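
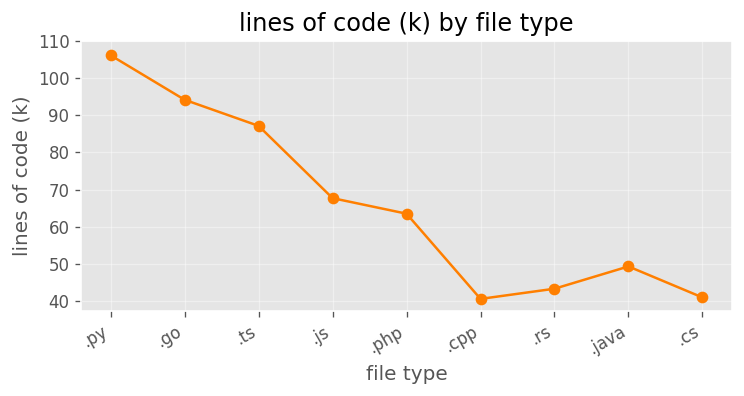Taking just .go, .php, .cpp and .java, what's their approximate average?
≈ 60

(90 + 60 + 40 + 50) / 4 ≈ 60.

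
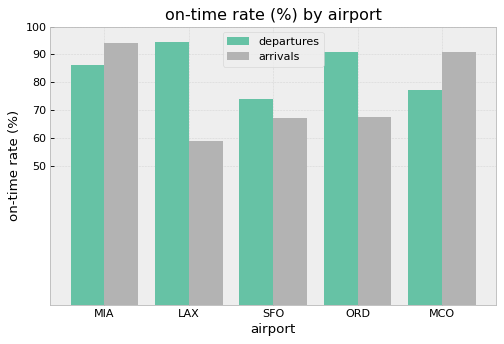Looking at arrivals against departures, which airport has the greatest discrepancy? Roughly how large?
LAX, ≈ 30 %

LAX: arrivals ≈ 60, departures ≈ 90 → gap ≈ 30. Next-largest (ORD) is only ≈ 20.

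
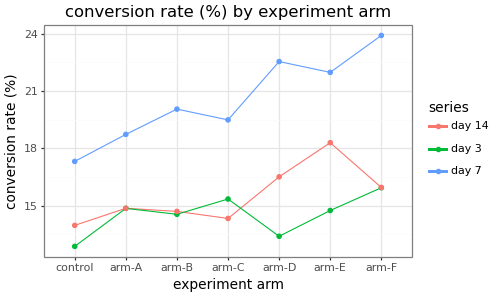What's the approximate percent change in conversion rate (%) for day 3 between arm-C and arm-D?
≈ -13.3%

arm-C ≈ 15, arm-D ≈ 13; (13 − 15) / 15 ≈ -13.3%.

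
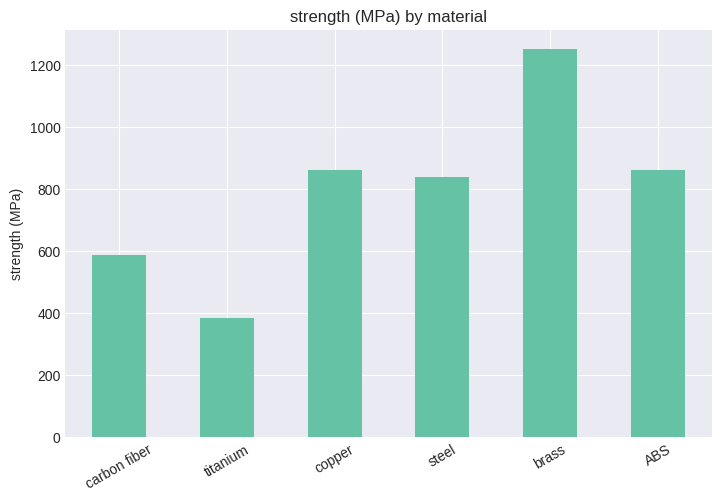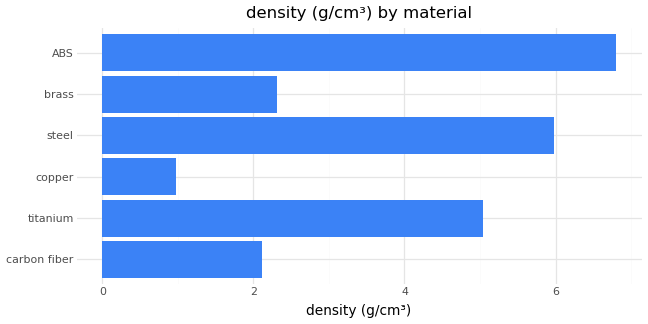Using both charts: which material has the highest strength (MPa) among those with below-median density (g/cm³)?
brass

Chart 2 median density (g/cm³) ≈ 4; below-median materials: carbon fiber, copper, brass. Among those, brass has the highest strength (MPa) (≈ 1200).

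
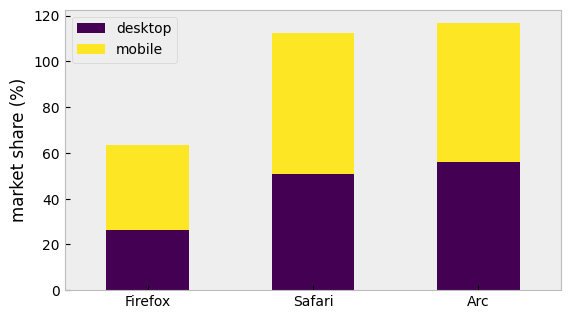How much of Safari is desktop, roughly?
≈ 50

desktop top ≈ 50, bottom ≈ 0; segment ≈ 50.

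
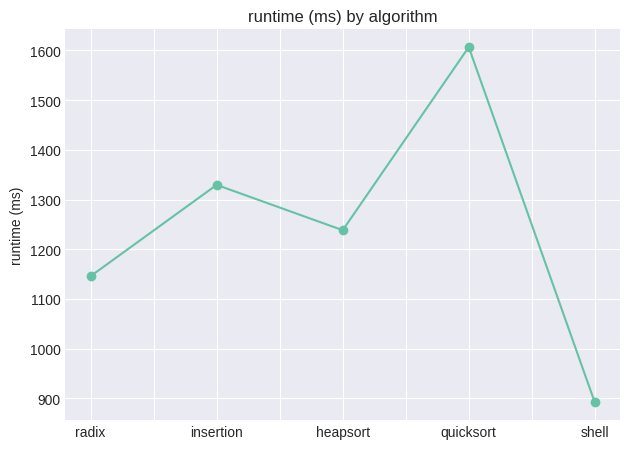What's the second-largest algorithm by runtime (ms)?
insertion

Top 3: quicksort ≈ 1600, insertion ≈ 1300, heapsort ≈ 1200.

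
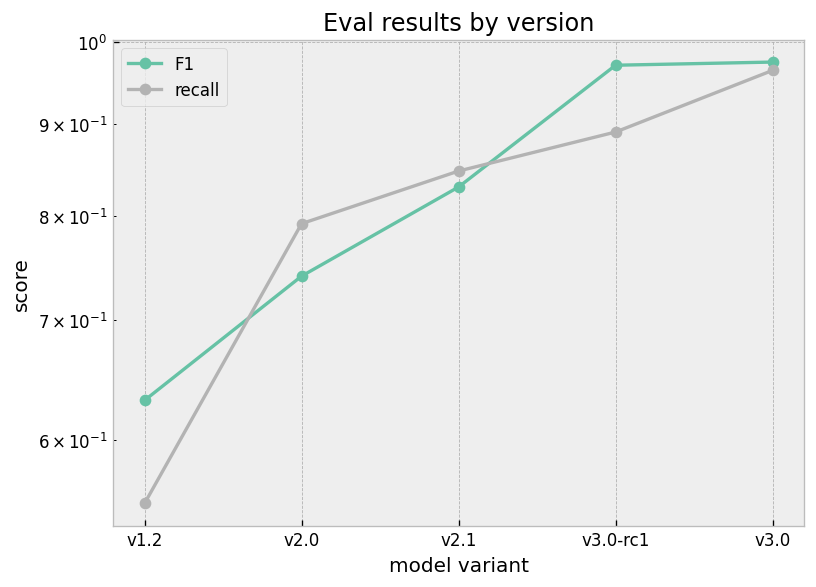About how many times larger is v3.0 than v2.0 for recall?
≈ 1.19×

v3.0 ≈ 0.95, v2.0 ≈ 0.80; 0.95/0.80 ≈ 1.19.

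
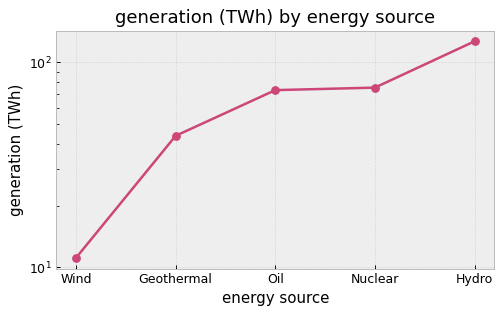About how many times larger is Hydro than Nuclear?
Hydro ≈ 130, Nuclear ≈ 80; 130/80 ≈ 1.62.

≈ 1.62×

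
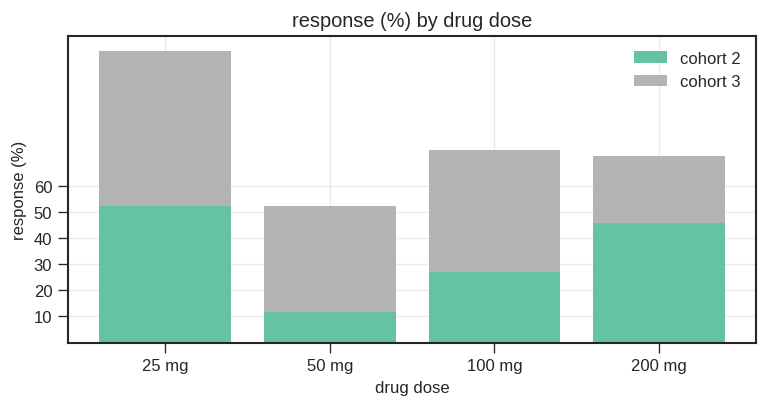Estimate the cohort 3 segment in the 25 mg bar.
≈ 60

cohort 3 top ≈ 110, bottom ≈ 50; segment ≈ 60.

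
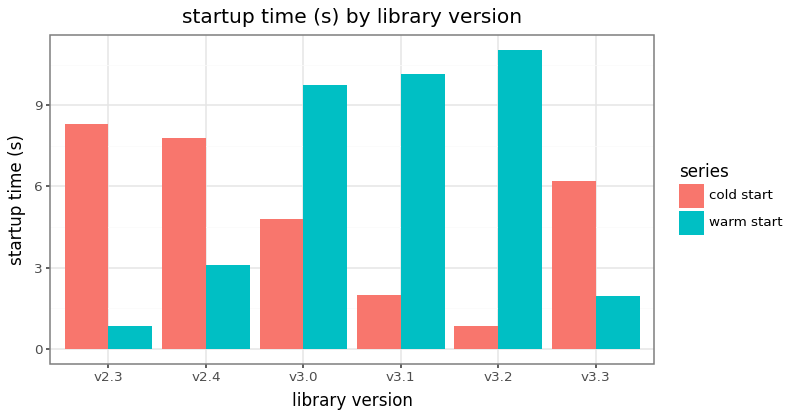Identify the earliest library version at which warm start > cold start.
v3.0

v2.4: warm start ≈ 3 vs cold start ≈ 8 (not yet); v3.0: warm start ≈ 10 vs cold start ≈ 5 (first crossover).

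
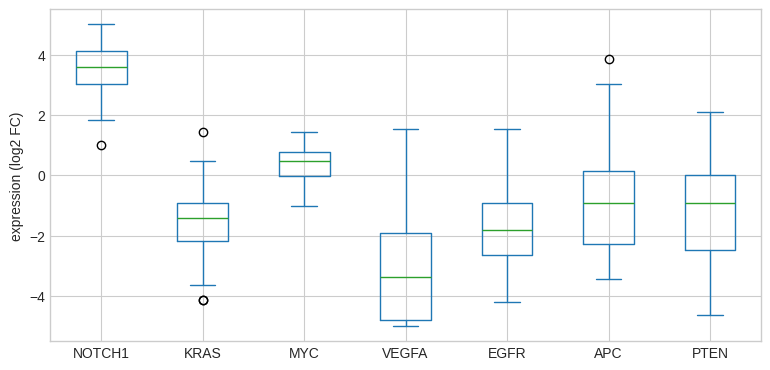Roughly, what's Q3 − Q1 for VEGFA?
≈ 3

Q3 ≈ -2, Q1 ≈ -5; IQR ≈ 3.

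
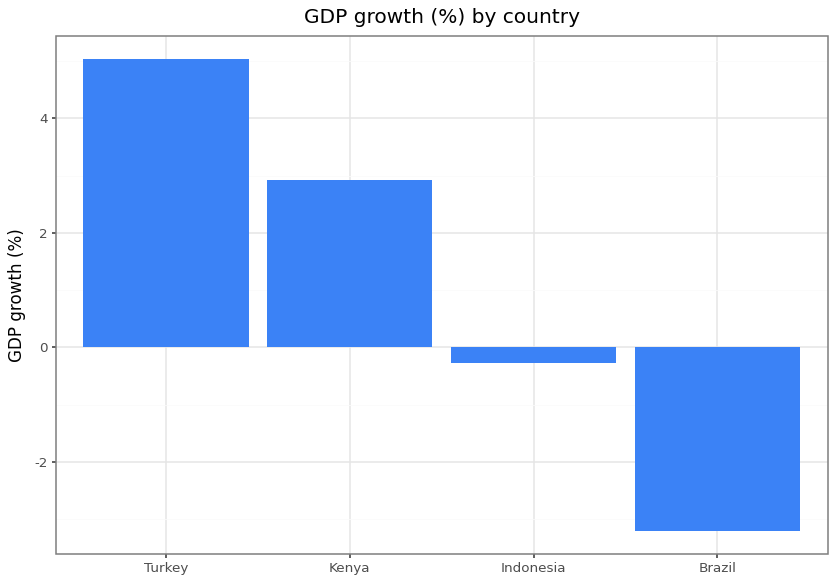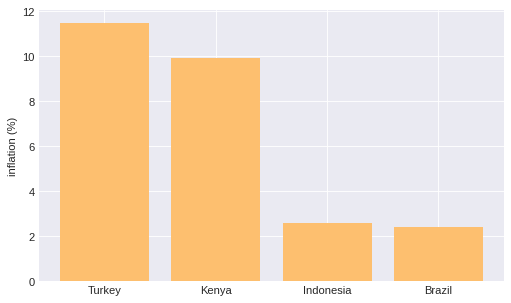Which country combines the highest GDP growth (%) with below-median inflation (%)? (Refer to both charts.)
Indonesia

Chart 2 median inflation (%) ≈ 6; below-median countries: Indonesia, Brazil. Among those, Indonesia has the highest GDP growth (%) (≈ -0.5).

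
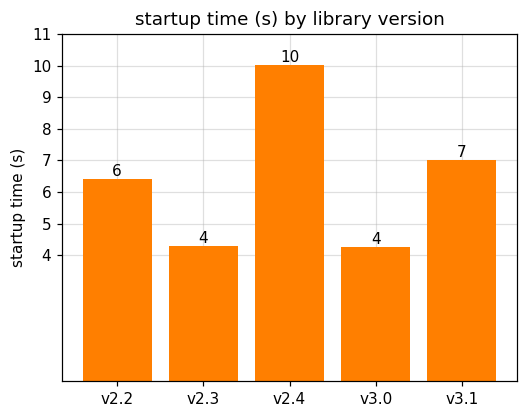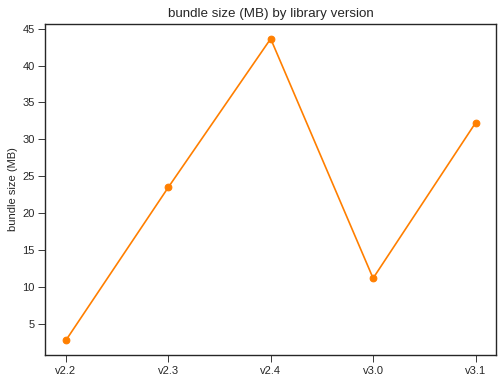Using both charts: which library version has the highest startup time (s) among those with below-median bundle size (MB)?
v2.2

Chart 2 median bundle size (MB) ≈ 25; below-median library versions: v2.2, v3.0. Among those, v2.2 has the highest startup time (s) (≈ 6).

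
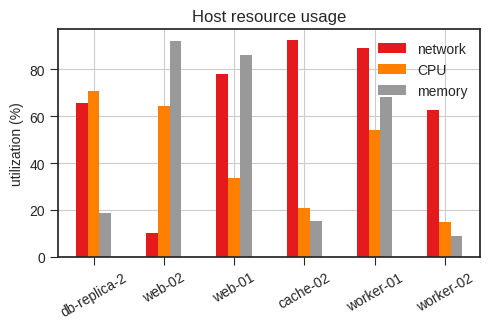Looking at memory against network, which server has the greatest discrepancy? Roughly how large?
web-02, ≈ 80 %

web-02: memory ≈ 90, network ≈ 10 → gap ≈ 80. Next-largest (cache-02) is only ≈ 70.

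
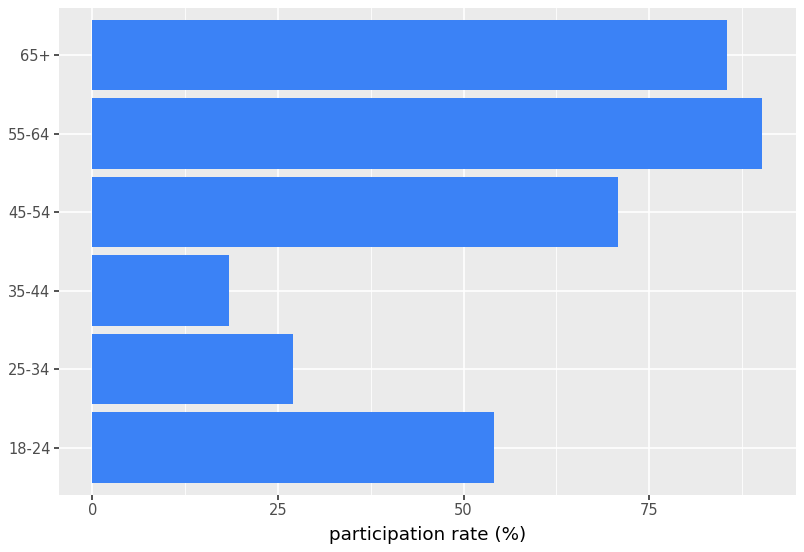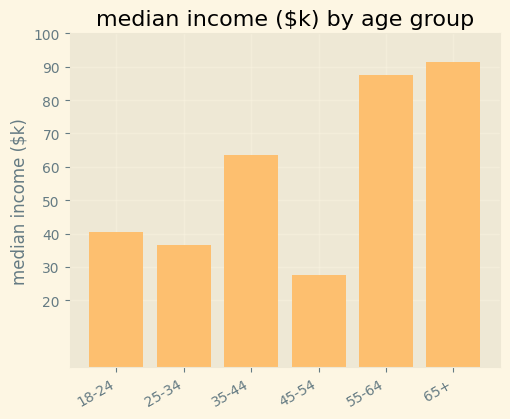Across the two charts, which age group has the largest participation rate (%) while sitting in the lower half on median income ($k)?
Chart 2 median median income ($k) ≈ 50; below-median age groups: 18-24, 25-34, 45-54. Among those, 45-54 has the highest participation rate (%) (≈ 70).

45-54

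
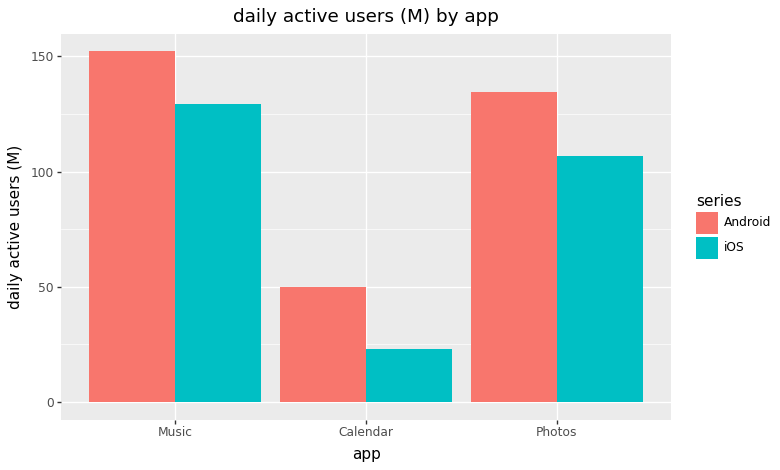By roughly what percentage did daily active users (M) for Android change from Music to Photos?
Music ≈ 160, Photos ≈ 140; (140 − 160) / 160 ≈ -12.5%.

≈ -12.5%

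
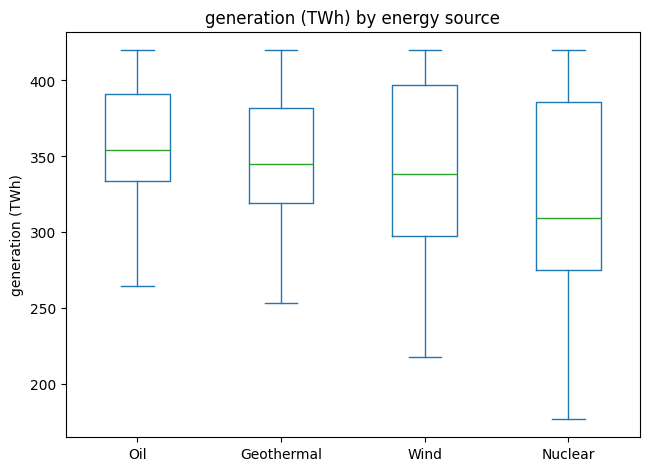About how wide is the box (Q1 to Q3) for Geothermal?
≈ 60

Q3 ≈ 380, Q1 ≈ 320; IQR ≈ 60.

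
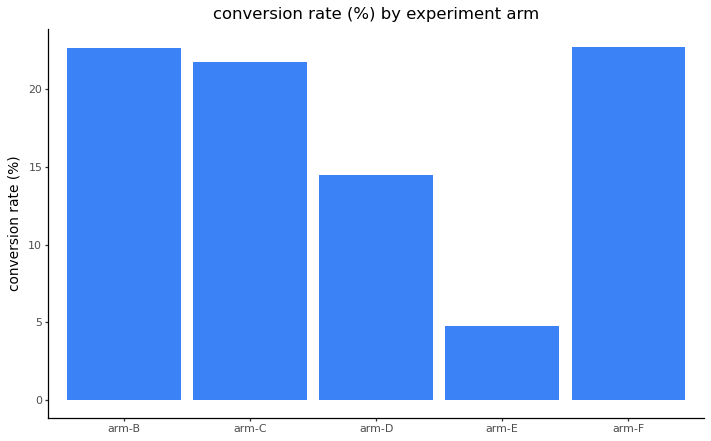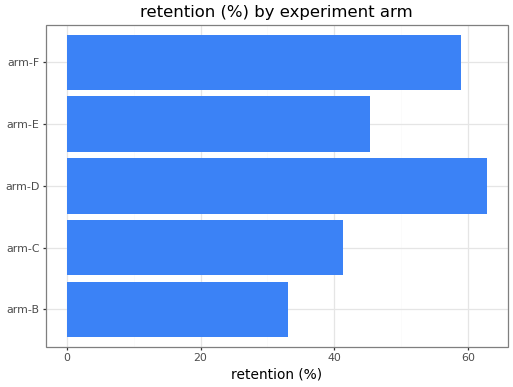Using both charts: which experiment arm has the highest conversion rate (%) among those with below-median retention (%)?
Chart 2 median retention (%) ≈ 50; below-median experiment arms: arm-B, arm-C. Among those, arm-B has the highest conversion rate (%) (≈ 25).

arm-B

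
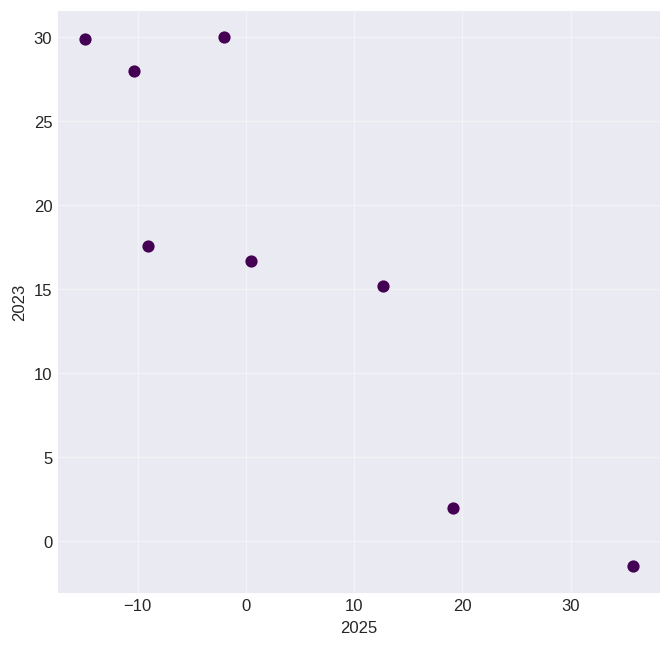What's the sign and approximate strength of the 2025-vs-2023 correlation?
Points are negatively correlated; strong (|r| ≈ 0.9).

negative, strong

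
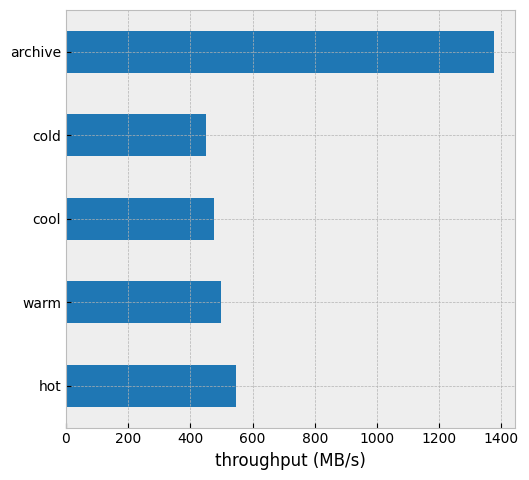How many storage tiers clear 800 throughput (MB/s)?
Above 800: archive.

1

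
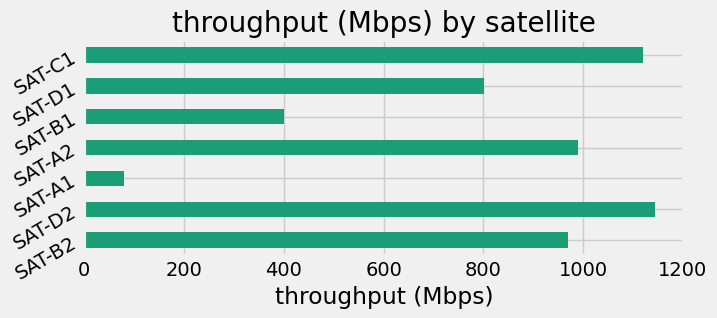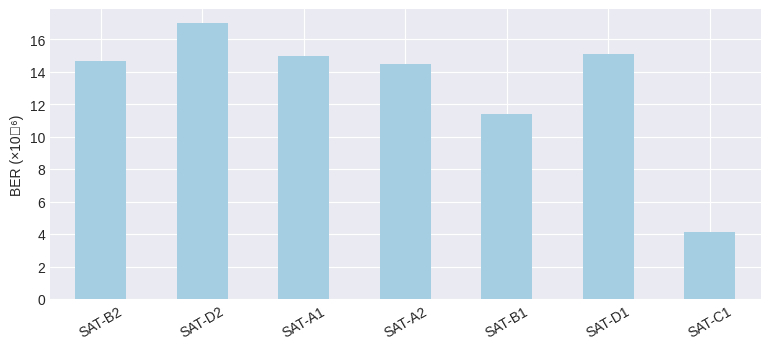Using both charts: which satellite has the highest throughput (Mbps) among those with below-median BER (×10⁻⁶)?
Chart 2 median BER (×10⁻⁶) ≈ 14; below-median satellites: SAT-A2, SAT-B1, SAT-C1. Among those, SAT-C1 has the highest throughput (Mbps) (≈ 1200).

SAT-C1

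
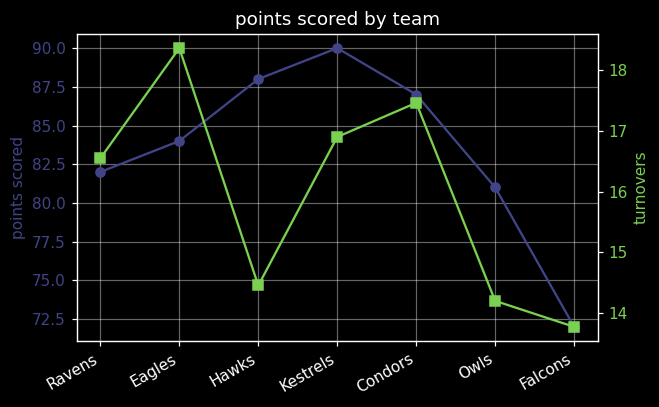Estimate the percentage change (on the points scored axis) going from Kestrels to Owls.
≈ -11.1%

Kestrels ≈ 90, Owls ≈ 80; (80 − 90) / 90 ≈ -11.1%.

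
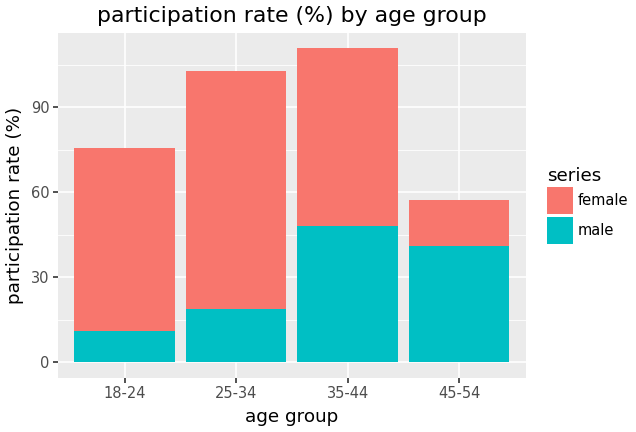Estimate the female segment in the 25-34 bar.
female top ≈ 100, bottom ≈ 20; segment ≈ 80.

≈ 80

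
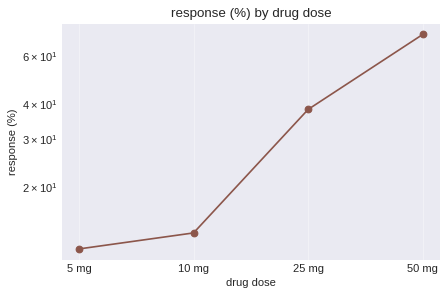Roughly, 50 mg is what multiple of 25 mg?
≈ 1.75×

50 mg ≈ 70, 25 mg ≈ 40; 70/40 ≈ 1.75.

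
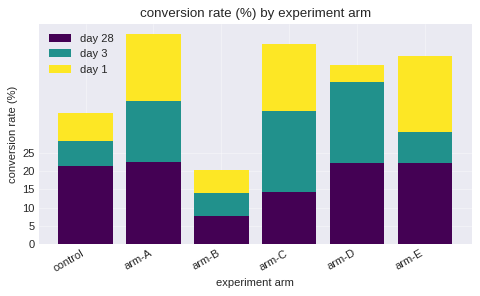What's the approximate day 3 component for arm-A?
≈ 20

day 3 top ≈ 40, bottom ≈ 20; segment ≈ 20.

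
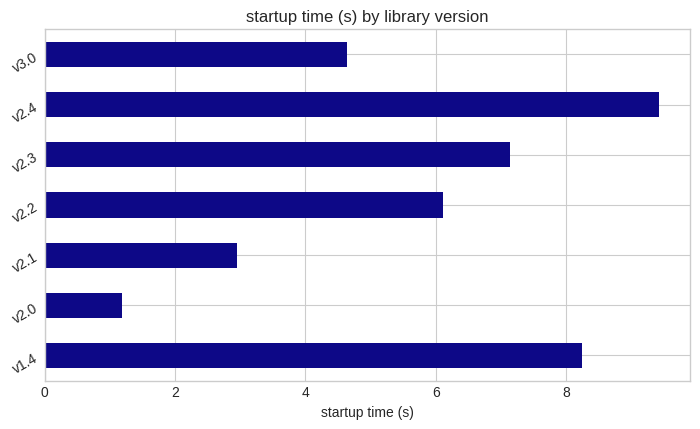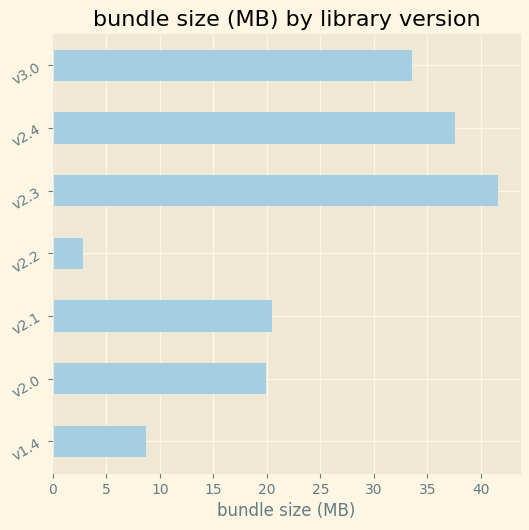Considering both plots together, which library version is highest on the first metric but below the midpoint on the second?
v1.4

Chart 2 median bundle size (MB) ≈ 20; below-median library versions: v1.4, v2.0, v2.2. Among those, v1.4 has the highest startup time (s) (≈ 8).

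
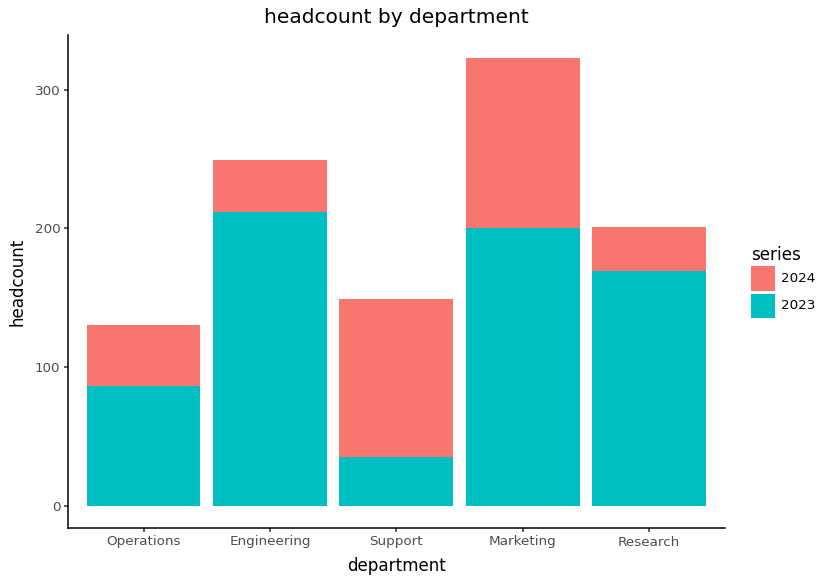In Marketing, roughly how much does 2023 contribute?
2023 top ≈ 200, bottom ≈ 0; segment ≈ 200.

≈ 200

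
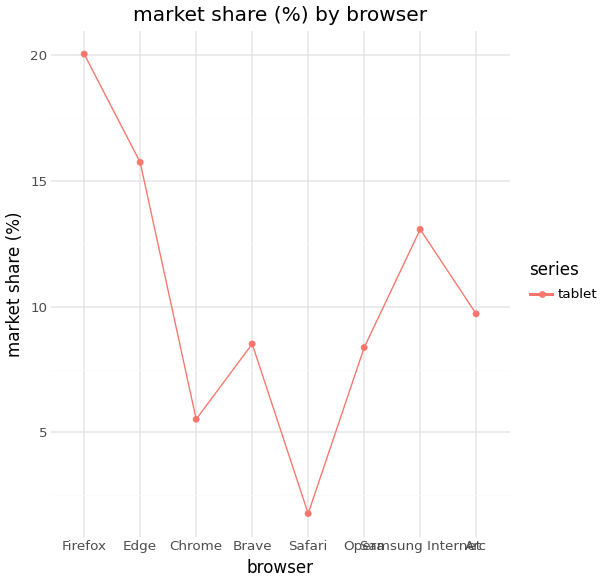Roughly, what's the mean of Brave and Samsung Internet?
≈ 11

(8 + 14) / 2 ≈ 11.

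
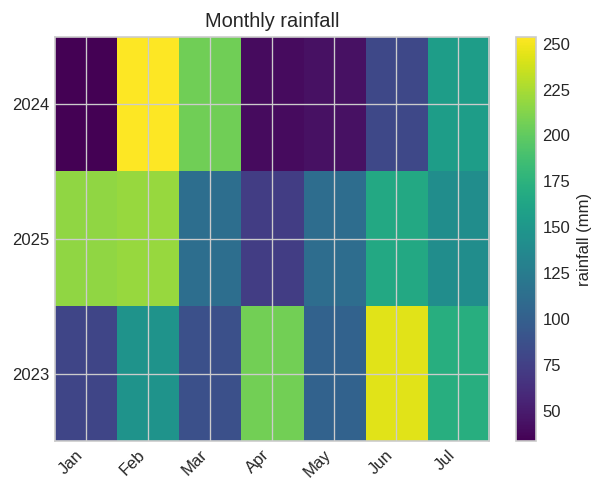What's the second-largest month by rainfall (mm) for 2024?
Top 3 for 2024: Feb ≈ 260, Mar ≈ 200, Jul ≈ 160.

Mar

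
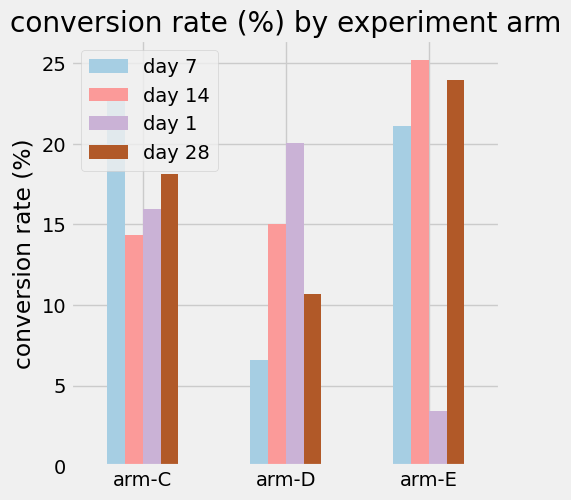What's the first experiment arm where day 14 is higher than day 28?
arm-C: day 14 ≈ 15 vs day 28 ≈ 20 (not yet); arm-D: day 14 ≈ 15 vs day 28 ≈ 10 (first crossover).

arm-D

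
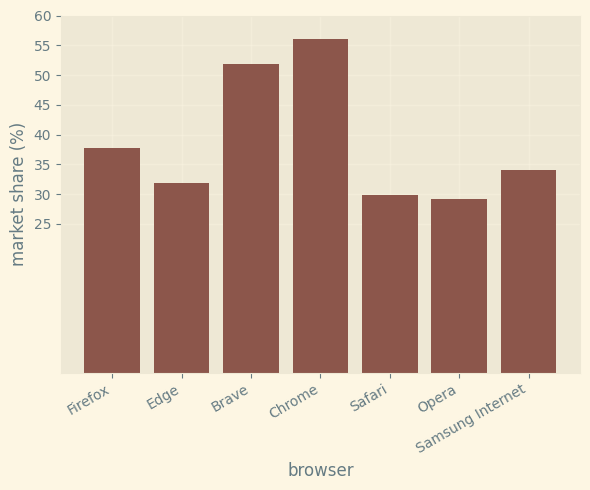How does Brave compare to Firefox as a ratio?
Brave ≈ 50, Firefox ≈ 40; 50/40 ≈ 1.25.

≈ 1.25×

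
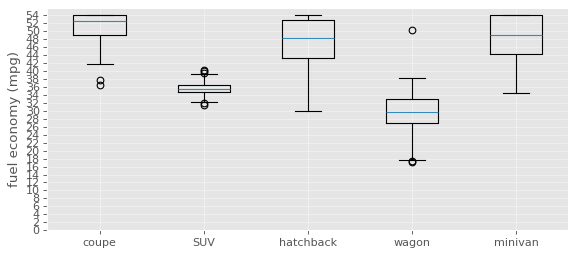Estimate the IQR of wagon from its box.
Q3 ≈ 32, Q1 ≈ 26; IQR ≈ 6.

≈ 6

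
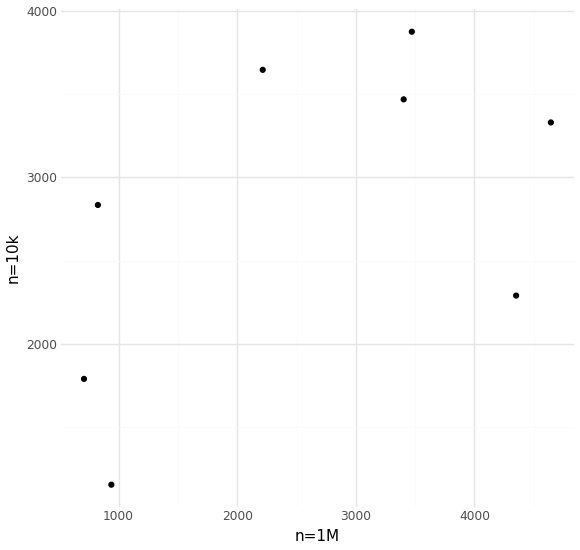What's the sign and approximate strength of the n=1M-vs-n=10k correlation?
positive, moderate

Points are positively correlated; moderate (|r| ≈ 0.5).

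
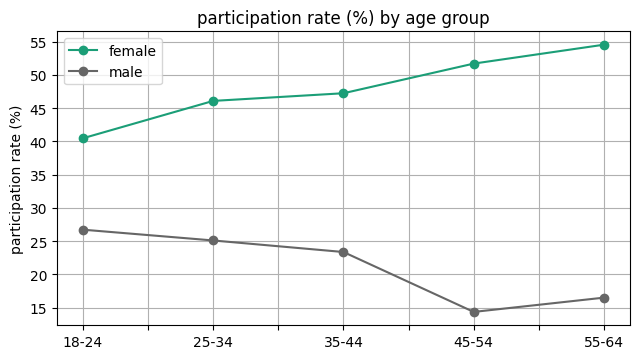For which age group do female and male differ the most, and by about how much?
55-64: female ≈ 55, male ≈ 15 → gap ≈ 40. Next-largest (45-54) is only ≈ 35.

55-64, ≈ 40 %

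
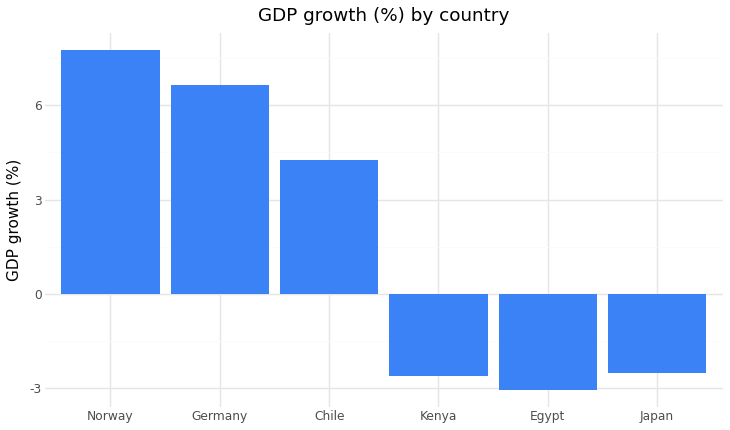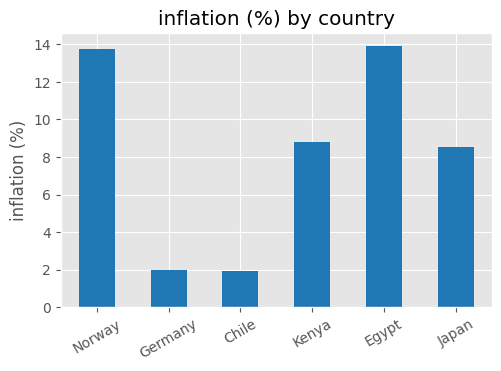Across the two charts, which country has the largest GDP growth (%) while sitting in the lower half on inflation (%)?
Chart 2 median inflation (%) ≈ 8; below-median countries: Germany, Chile, Japan. Among those, Germany has the highest GDP growth (%) (≈ 7).

Germany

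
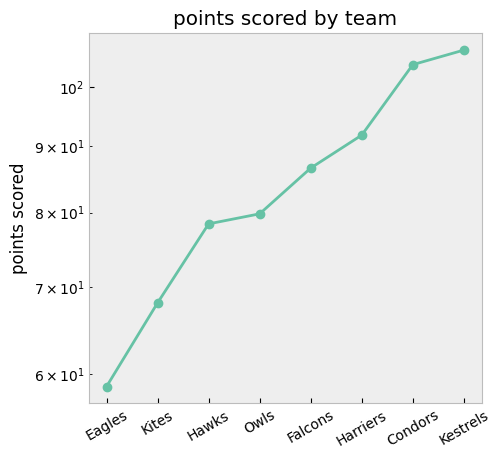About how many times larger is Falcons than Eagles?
Falcons ≈ 85, Eagles ≈ 60; 85/60 ≈ 1.42.

≈ 1.42×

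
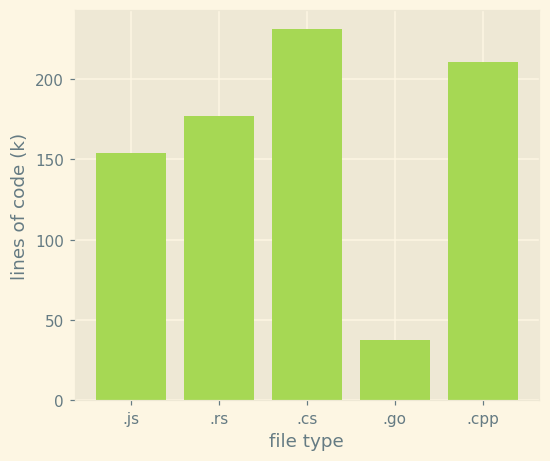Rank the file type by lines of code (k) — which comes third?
.rs

Top 4: .cs ≈ 240, .cpp ≈ 220, .rs ≈ 180, .js ≈ 160.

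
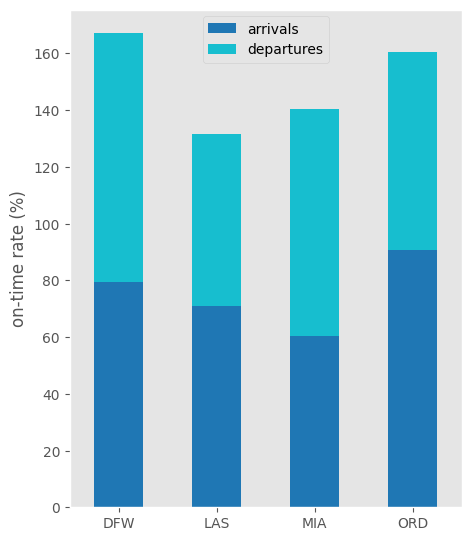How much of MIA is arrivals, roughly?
arrivals top ≈ 60, bottom ≈ 0; segment ≈ 60.

≈ 60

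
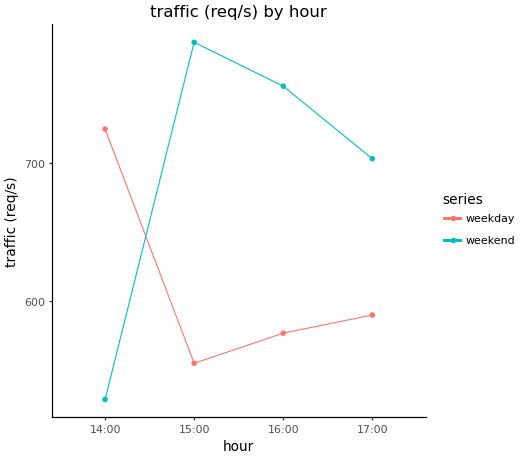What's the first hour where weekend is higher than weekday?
15:00

14:00: weekend ≈ 525 vs weekday ≈ 725 (not yet); 15:00: weekend ≈ 775 vs weekday ≈ 550 (first crossover).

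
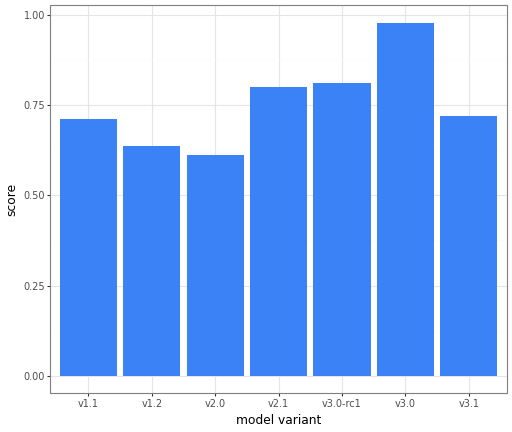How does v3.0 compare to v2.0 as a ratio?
≈ 1.67×

v3.0 ≈ 1.0, v2.0 ≈ 0.6; 1.0/0.6 ≈ 1.67.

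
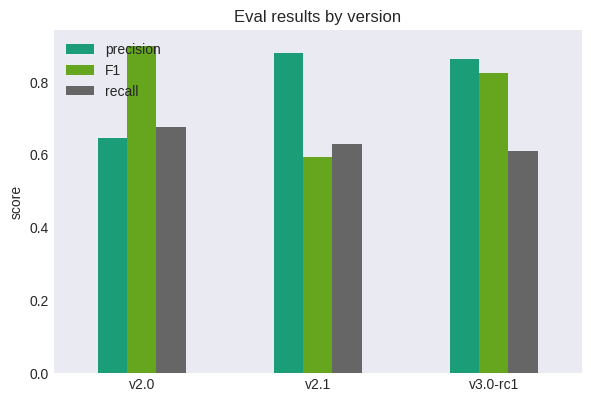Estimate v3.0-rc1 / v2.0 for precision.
≈ 1.5×

v3.0-rc1 ≈ 0.9, v2.0 ≈ 0.6; 0.9/0.6 ≈ 1.5.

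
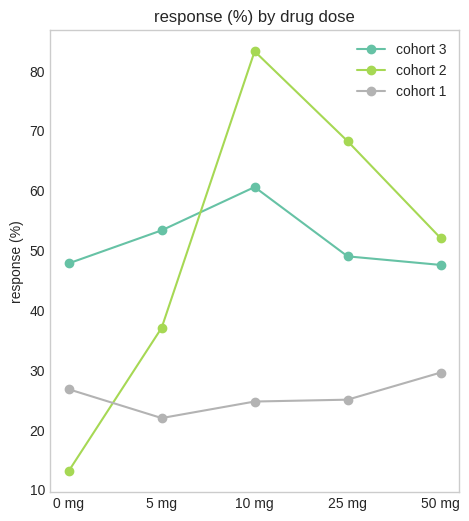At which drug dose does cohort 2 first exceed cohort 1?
5 mg

0 mg: cohort 2 ≈ 10 vs cohort 1 ≈ 30 (not yet); 5 mg: cohort 2 ≈ 40 vs cohort 1 ≈ 20 (first crossover).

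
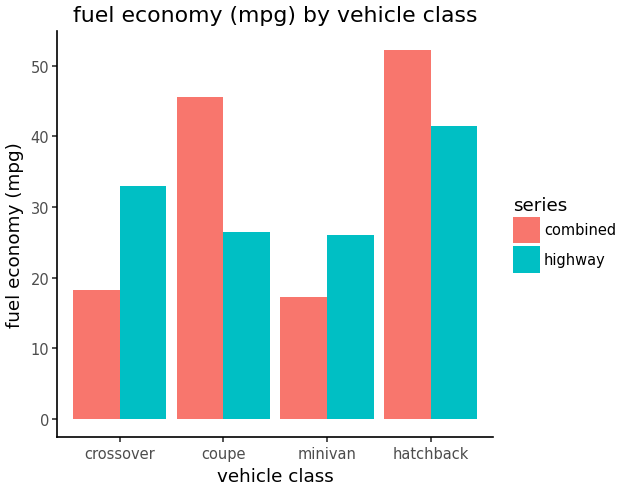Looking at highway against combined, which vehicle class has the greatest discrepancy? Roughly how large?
coupe: highway ≈ 25, combined ≈ 45 → gap ≈ 20. Next-largest (crossover) is only ≈ 15.

coupe, ≈ 20 mpg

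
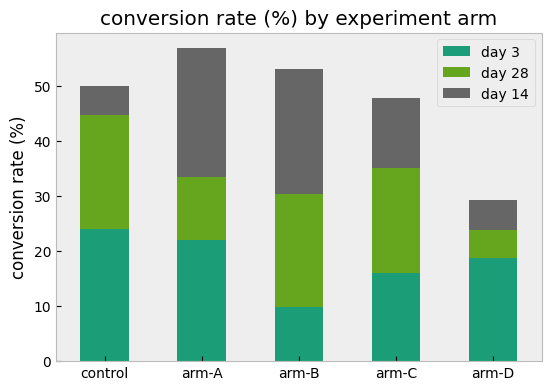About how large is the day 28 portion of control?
day 28 top ≈ 45, bottom ≈ 25; segment ≈ 20.

≈ 20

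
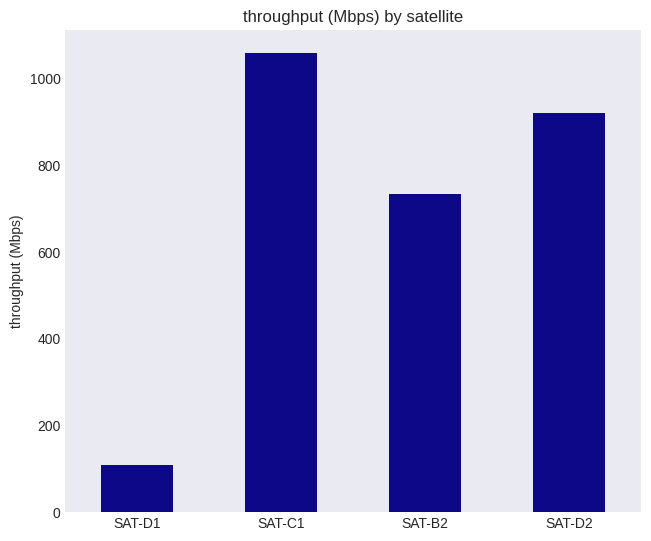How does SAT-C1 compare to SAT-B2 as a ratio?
≈ 1.57×

SAT-C1 ≈ 1100, SAT-B2 ≈ 700; 1100/700 ≈ 1.57.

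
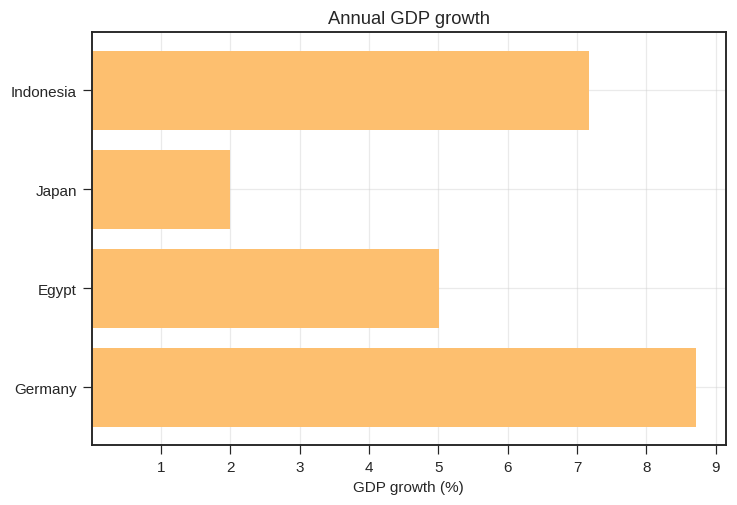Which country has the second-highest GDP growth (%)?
Top 3: Germany ≈ 9, Indonesia ≈ 7, Egypt ≈ 5.

Indonesia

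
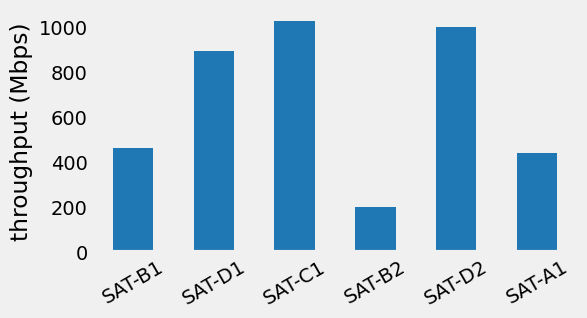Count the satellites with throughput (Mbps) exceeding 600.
Above 600: SAT-D1, SAT-C1, SAT-D2.

3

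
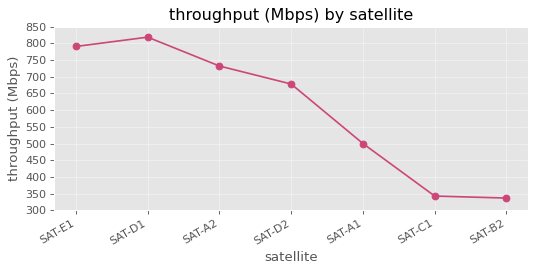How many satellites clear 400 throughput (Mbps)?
Above 400: SAT-E1, SAT-D1, SAT-A2, SAT-D2, SAT-A1.

5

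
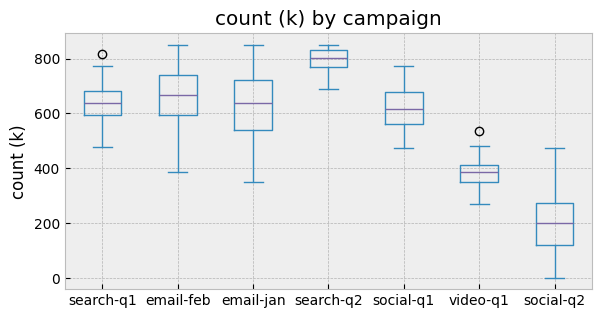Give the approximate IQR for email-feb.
≈ 150

Q3 ≈ 750, Q1 ≈ 600; IQR ≈ 150.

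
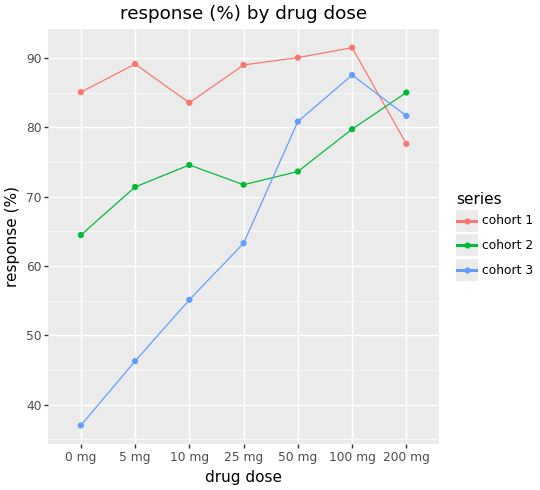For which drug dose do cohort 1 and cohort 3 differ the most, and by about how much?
0 mg, ≈ 50 %

0 mg: cohort 1 ≈ 85, cohort 3 ≈ 35 → gap ≈ 50. Next-largest (5 mg) is only ≈ 45.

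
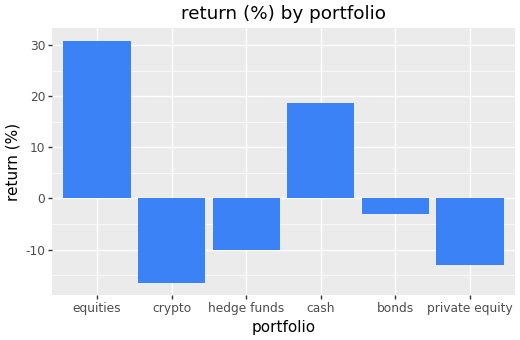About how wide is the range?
≈ 45

Max equities ≈ 30, min crypto ≈ -15; range ≈ 45.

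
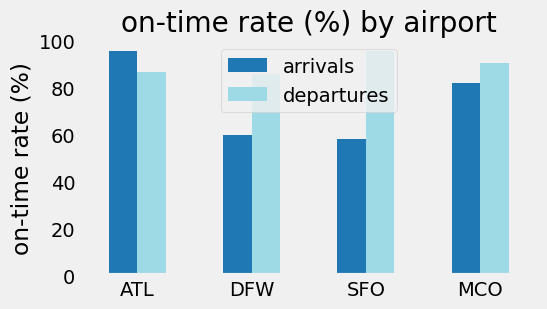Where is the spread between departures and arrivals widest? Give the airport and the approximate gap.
SFO, ≈ 40 %

SFO: departures ≈ 100, arrivals ≈ 60 → gap ≈ 40. Next-largest (DFW) is only ≈ 30.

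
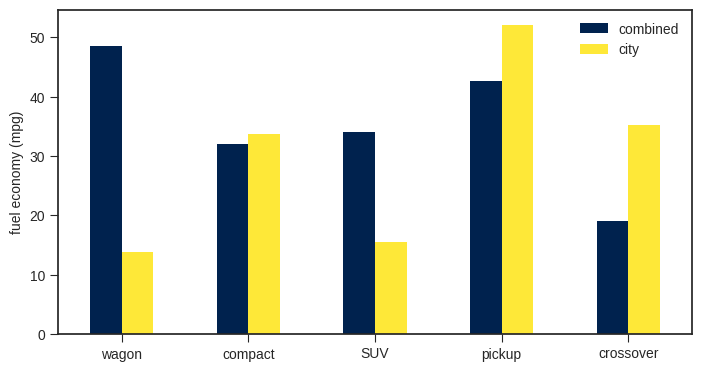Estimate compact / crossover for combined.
≈ 1.5×

compact ≈ 30, crossover ≈ 20; 30/20 ≈ 1.5.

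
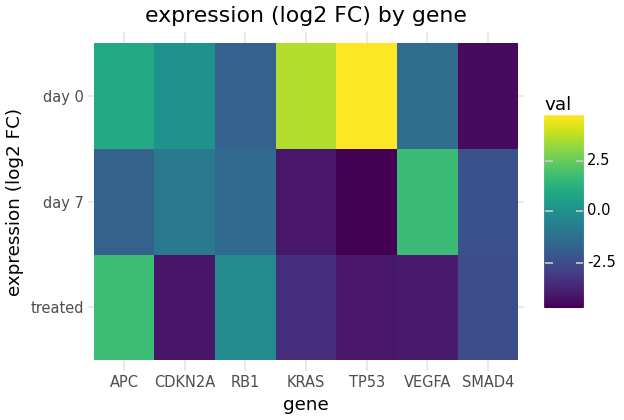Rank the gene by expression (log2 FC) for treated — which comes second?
RB1

Top 3 for treated: APC ≈ 2, RB1 ≈ 0, SMAD4 ≈ -3.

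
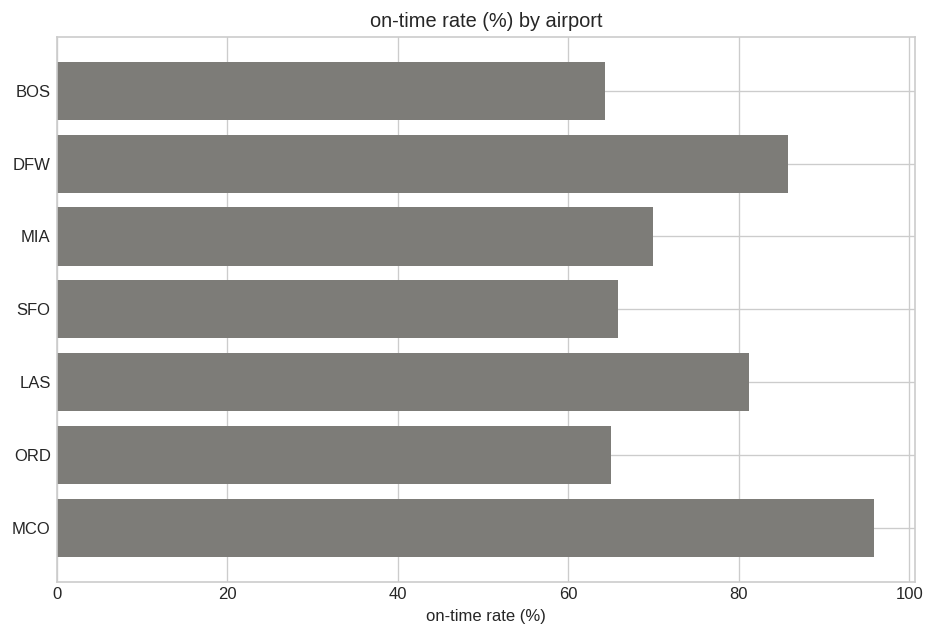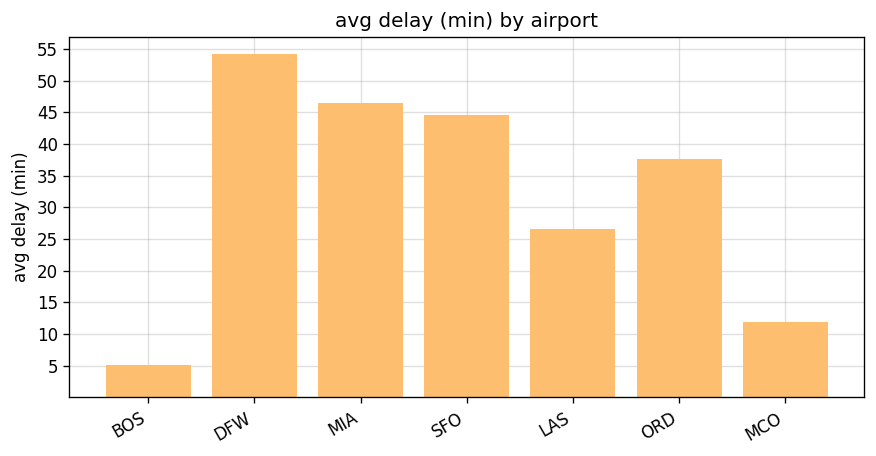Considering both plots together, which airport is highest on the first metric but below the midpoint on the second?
MCO

Chart 2 median avg delay (min) ≈ 40; below-median airports: BOS, LAS, MCO. Among those, MCO has the highest on-time rate (%) (≈ 100).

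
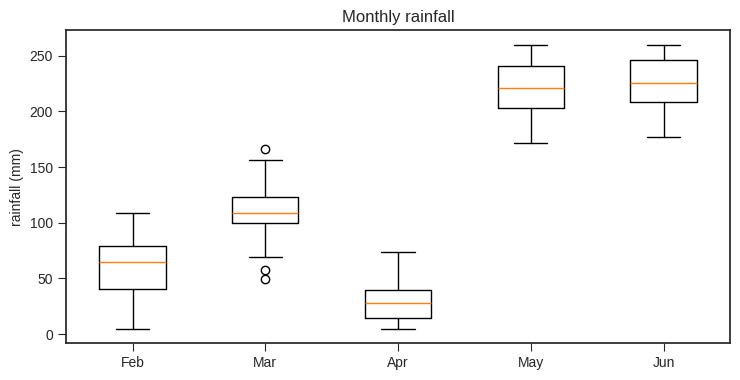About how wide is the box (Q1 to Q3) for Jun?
Q3 ≈ 240, Q1 ≈ 200; IQR ≈ 40.

≈ 40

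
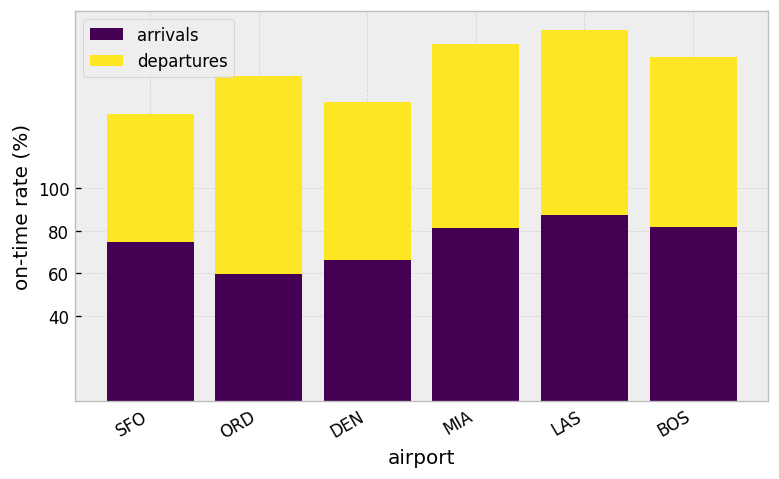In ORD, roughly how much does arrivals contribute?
≈ 60

arrivals top ≈ 60, bottom ≈ 0; segment ≈ 60.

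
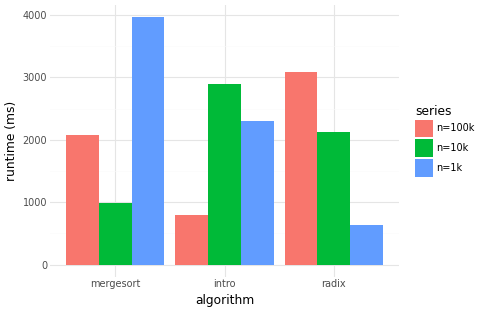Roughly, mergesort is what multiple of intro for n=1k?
≈ 1.6×

mergesort ≈ 4000, intro ≈ 2500; 4000/2500 ≈ 1.6.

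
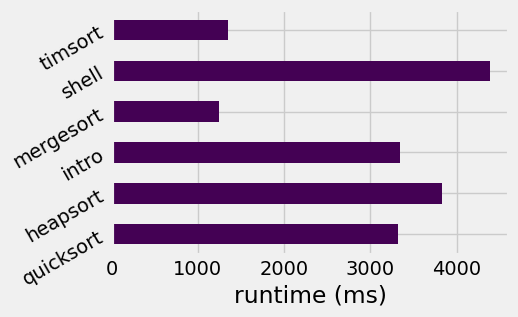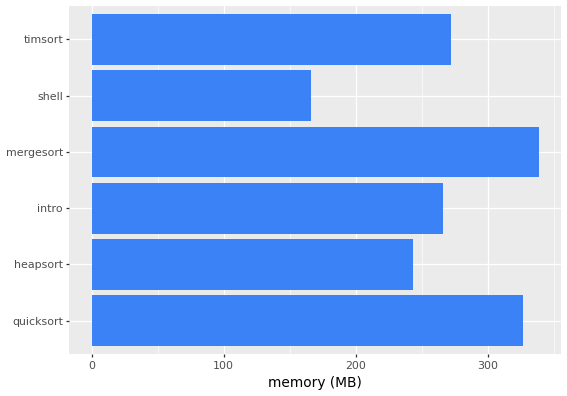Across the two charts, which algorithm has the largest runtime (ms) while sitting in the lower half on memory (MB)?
shell

Chart 2 median memory (MB) ≈ 250; below-median algorithms: heapsort, intro, shell. Among those, shell has the highest runtime (ms) (≈ 4500).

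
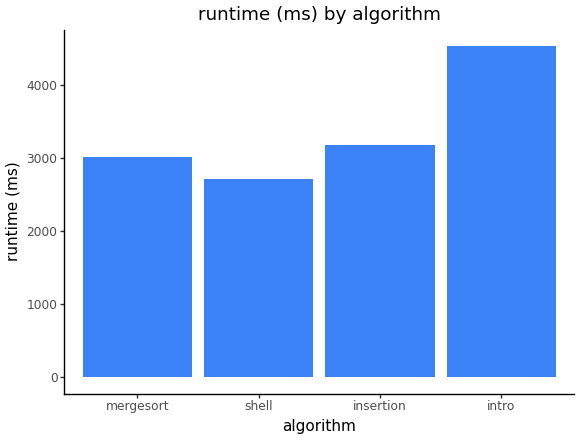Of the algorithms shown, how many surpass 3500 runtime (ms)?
Above 3500: intro.

1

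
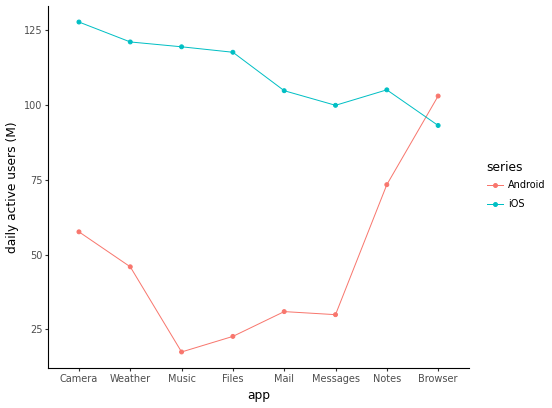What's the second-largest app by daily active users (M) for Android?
Notes

Top 3 for Android: Browser ≈ 100, Notes ≈ 70, Camera ≈ 60.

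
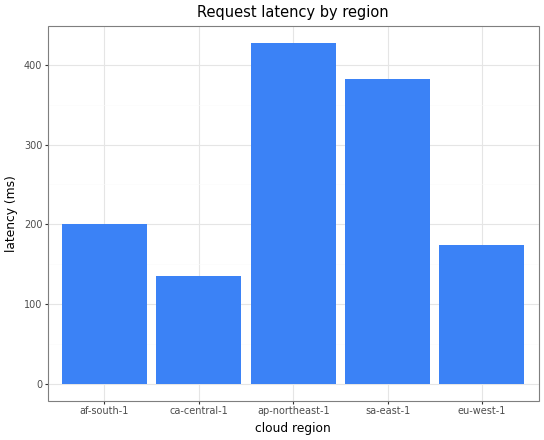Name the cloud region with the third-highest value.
af-south-1

Top 4: ap-northeast-1 ≈ 450, sa-east-1 ≈ 400, af-south-1 ≈ 200, eu-west-1 ≈ 150.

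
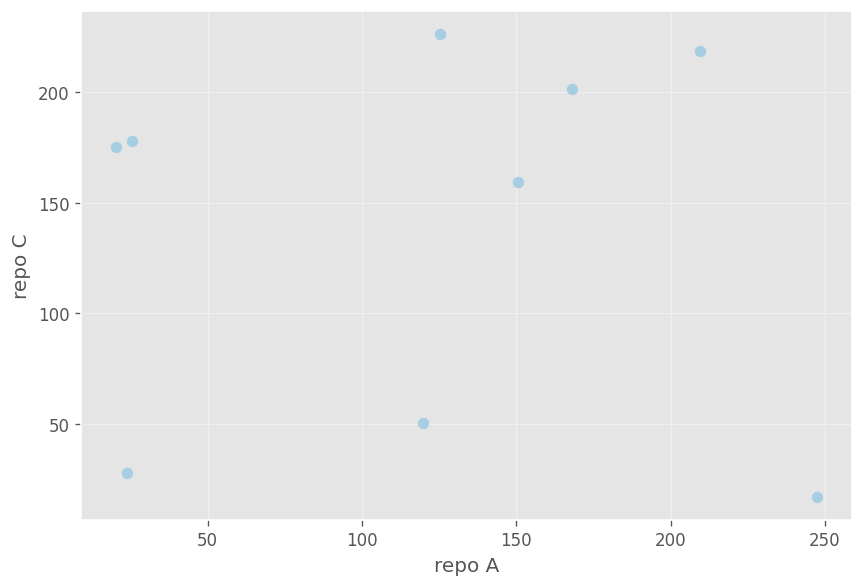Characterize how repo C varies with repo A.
Points are roughly uncorrelated; weak (|r| ≈ 0.0).

no clear correlation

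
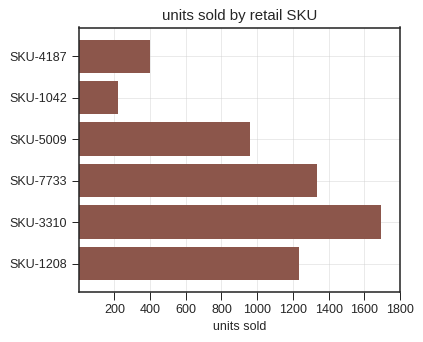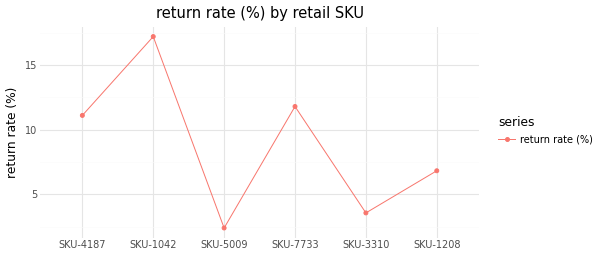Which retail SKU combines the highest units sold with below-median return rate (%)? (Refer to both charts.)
SKU-3310

Chart 2 median return rate (%) ≈ 8; below-median retail SKUs: SKU-5009, SKU-3310, SKU-1208. Among those, SKU-3310 has the highest units sold (≈ 1600).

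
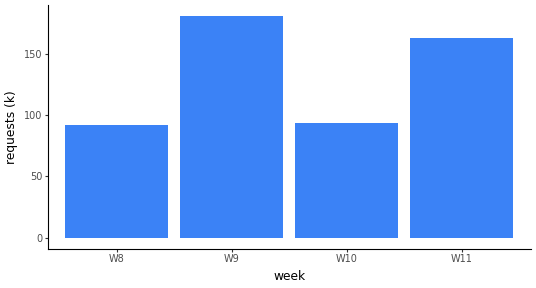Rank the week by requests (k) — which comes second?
W11

Top 3: W9 ≈ 180, W11 ≈ 160, W10 ≈ 100.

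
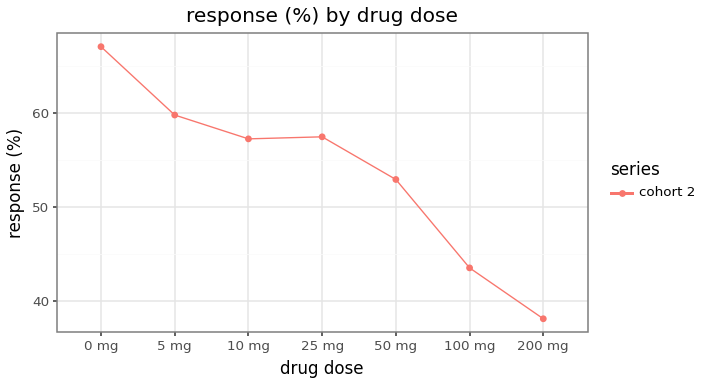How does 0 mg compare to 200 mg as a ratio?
0 mg ≈ 65, 200 mg ≈ 40; 65/40 ≈ 1.62.

≈ 1.62×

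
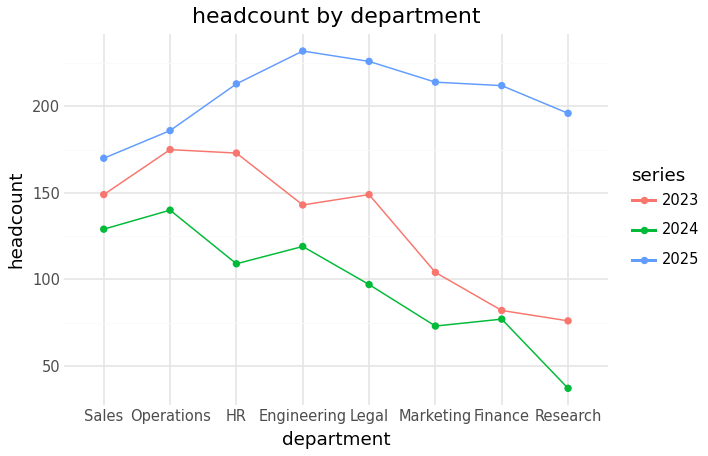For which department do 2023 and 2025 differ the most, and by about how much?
Finance: 2023 ≈ 80, 2025 ≈ 220 → gap ≈ 140. Next-largest (Research) is only ≈ 120.

Finance, ≈ 140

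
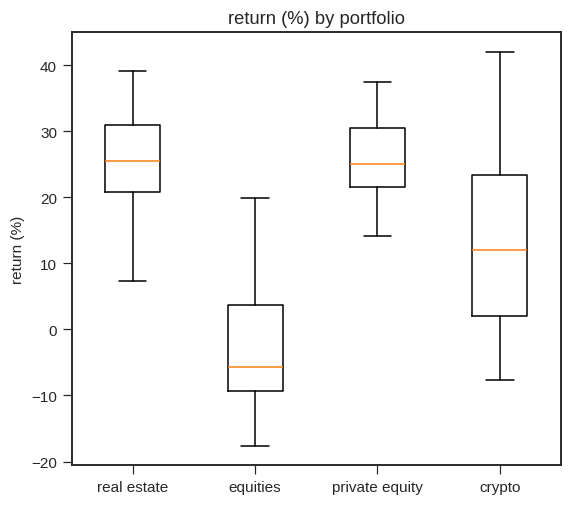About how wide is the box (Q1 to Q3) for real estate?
Q3 ≈ 30, Q1 ≈ 20; IQR ≈ 10.

≈ 10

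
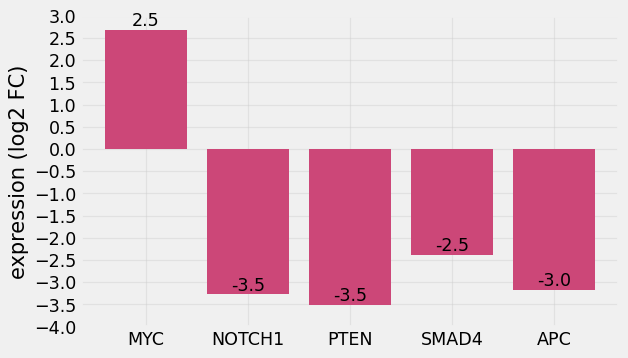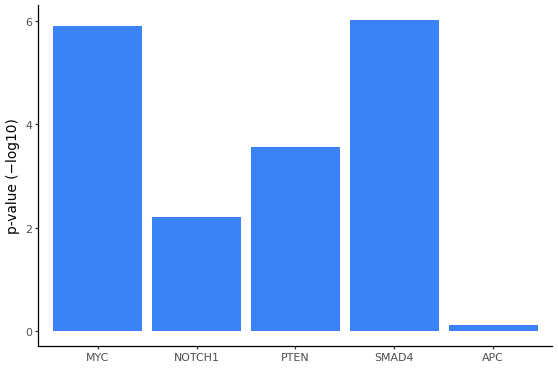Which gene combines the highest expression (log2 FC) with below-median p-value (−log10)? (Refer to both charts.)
APC

Chart 2 median p-value (−log10) ≈ 4; below-median genes: NOTCH1, APC. Among those, APC has the highest expression (log2 FC) (≈ -3).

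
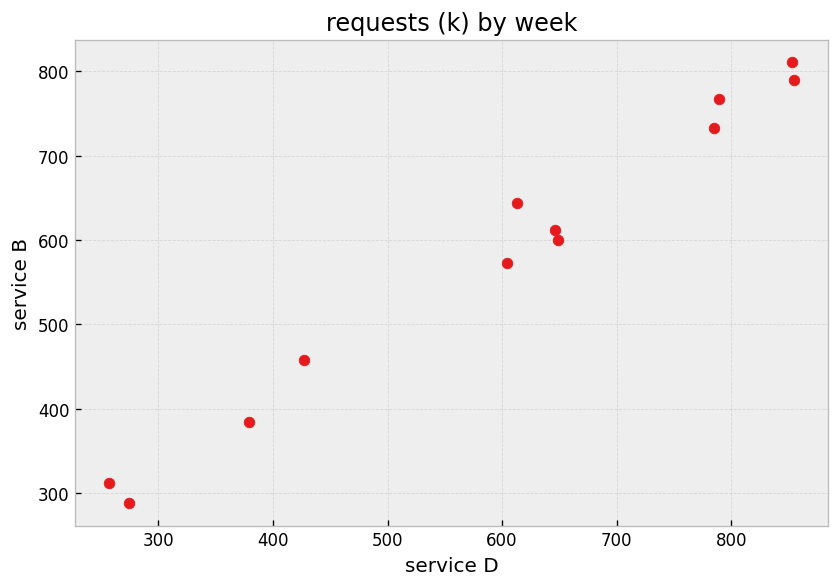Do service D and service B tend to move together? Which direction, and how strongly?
positive, strong

Points are positively correlated; strong (|r| ≈ 1.0).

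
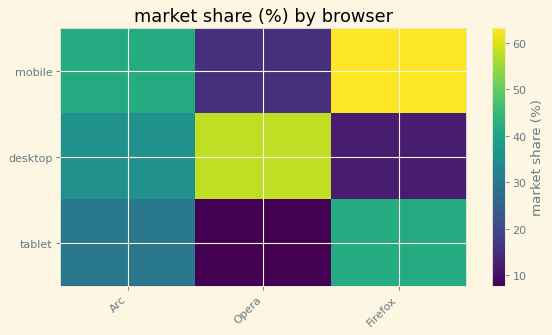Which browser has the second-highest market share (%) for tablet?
Top 3 for tablet: Firefox ≈ 40, Arc ≈ 30, Opera ≈ 10.

Arc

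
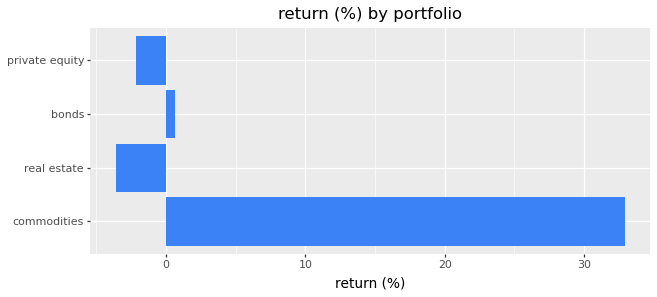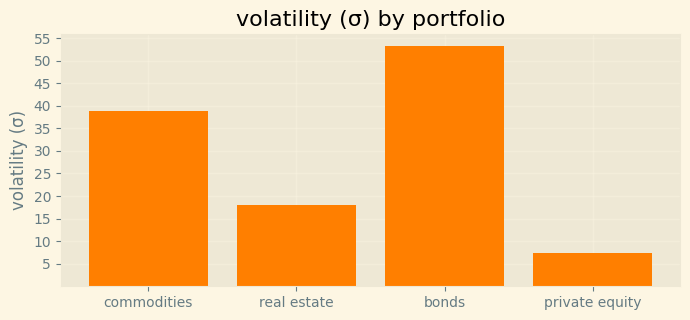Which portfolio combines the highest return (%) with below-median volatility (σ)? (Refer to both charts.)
private equity

Chart 2 median volatility (σ) ≈ 30; below-median portfolios: real estate, private equity. Among those, private equity has the highest return (%) (≈ 0).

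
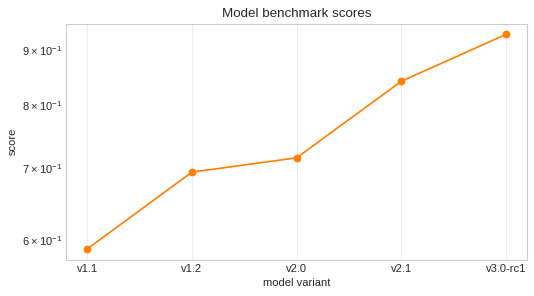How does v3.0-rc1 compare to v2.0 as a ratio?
≈ 1.36×

v3.0-rc1 ≈ 0.95, v2.0 ≈ 0.70; 0.95/0.70 ≈ 1.36.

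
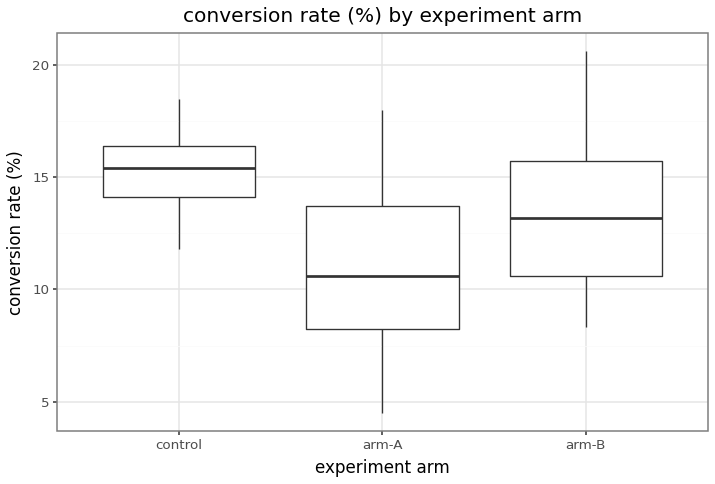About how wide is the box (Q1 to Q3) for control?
≈ 2.5

Q3 ≈ 16.5, Q1 ≈ 14.0; IQR ≈ 2.5.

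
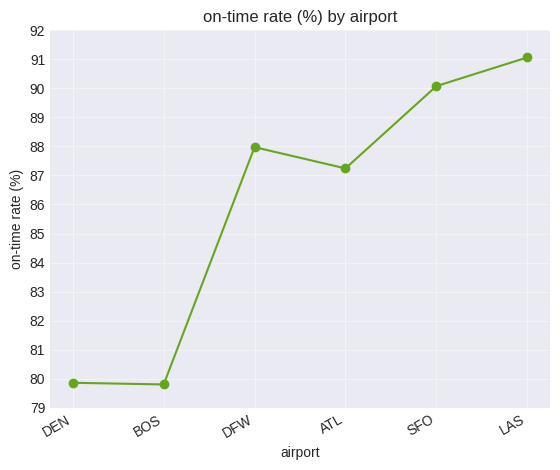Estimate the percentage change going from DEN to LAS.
DEN ≈ 80, LAS ≈ 91; (91 − 80) / 80 ≈ +13.8%.

≈ +13.8%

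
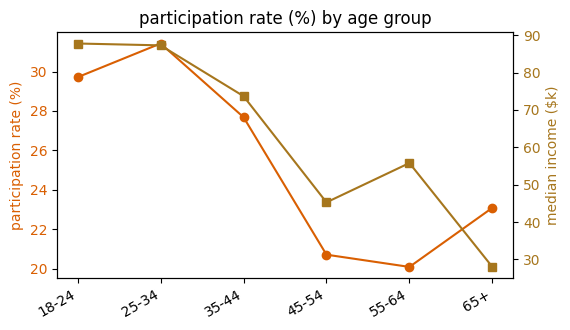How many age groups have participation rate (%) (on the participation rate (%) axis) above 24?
Above 24: 18-24, 25-34, 35-44.

3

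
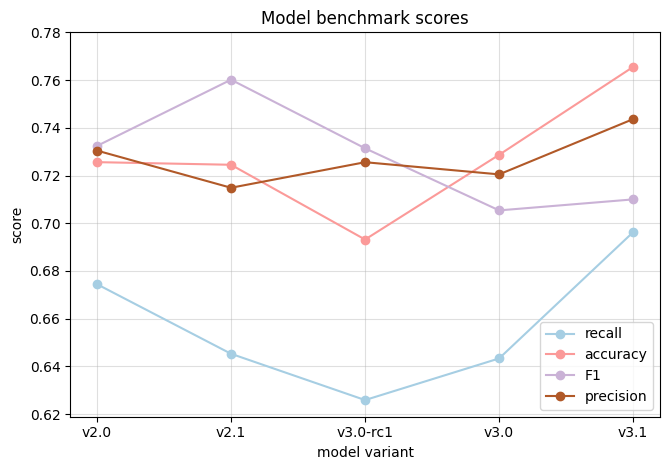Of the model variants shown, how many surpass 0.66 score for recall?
Above 0.66: v2.0, v3.1.

2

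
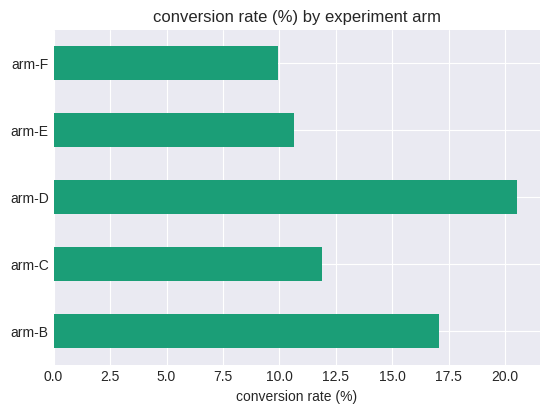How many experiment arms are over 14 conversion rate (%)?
Above 14: arm-B, arm-D.

2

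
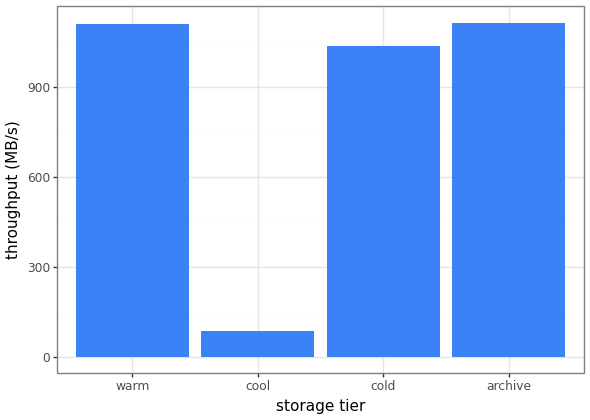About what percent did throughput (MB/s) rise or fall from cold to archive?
≈ +10%

cold ≈ 1000, archive ≈ 1100; (1100 − 1000) / 1000 ≈ +10%.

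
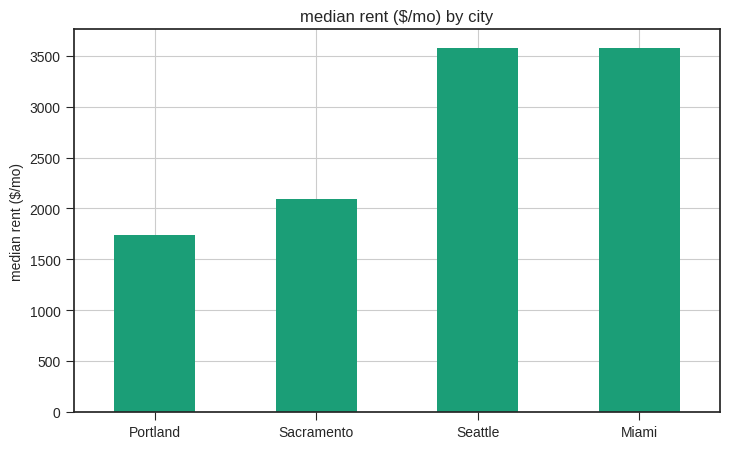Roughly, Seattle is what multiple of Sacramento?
Seattle ≈ 3500, Sacramento ≈ 2000; 3500/2000 ≈ 1.75.

≈ 1.75×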